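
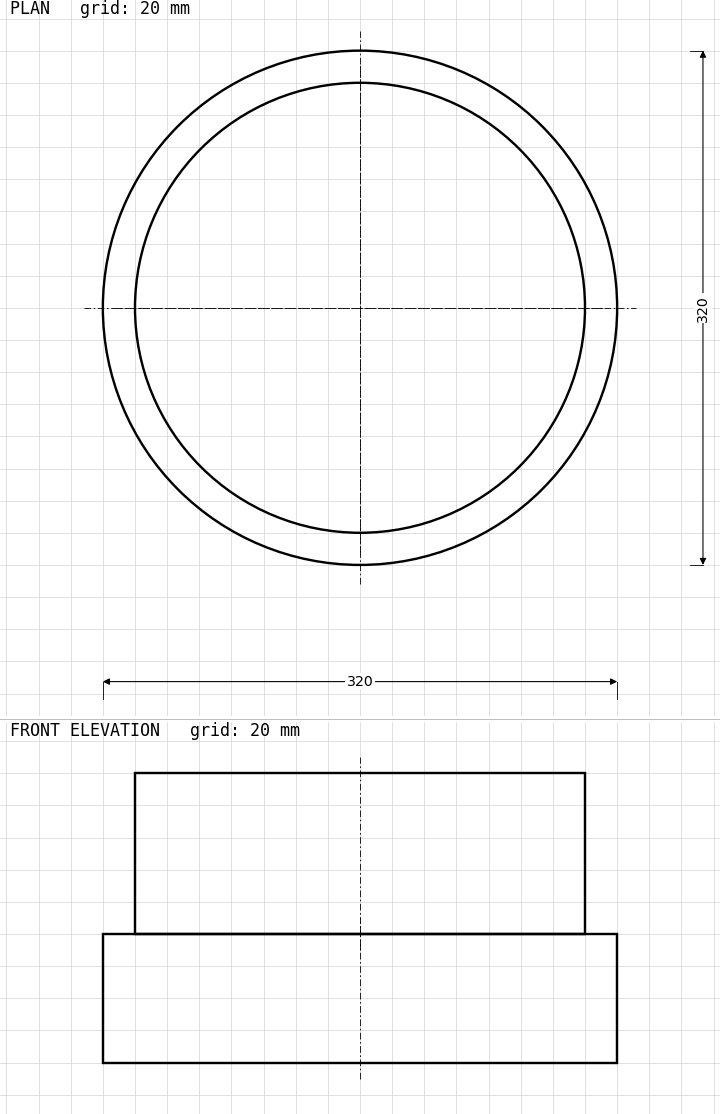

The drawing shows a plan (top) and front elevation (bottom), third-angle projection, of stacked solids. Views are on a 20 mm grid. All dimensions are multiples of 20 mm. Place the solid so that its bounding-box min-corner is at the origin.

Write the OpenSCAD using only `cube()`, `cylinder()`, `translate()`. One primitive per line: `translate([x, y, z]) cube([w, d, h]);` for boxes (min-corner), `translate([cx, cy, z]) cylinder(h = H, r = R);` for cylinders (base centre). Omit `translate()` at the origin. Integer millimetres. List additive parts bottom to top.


translate([160, 160, 0]) cylinder(h = 80, r = 160);
translate([160, 160, 80]) cylinder(h = 100, r = 140);


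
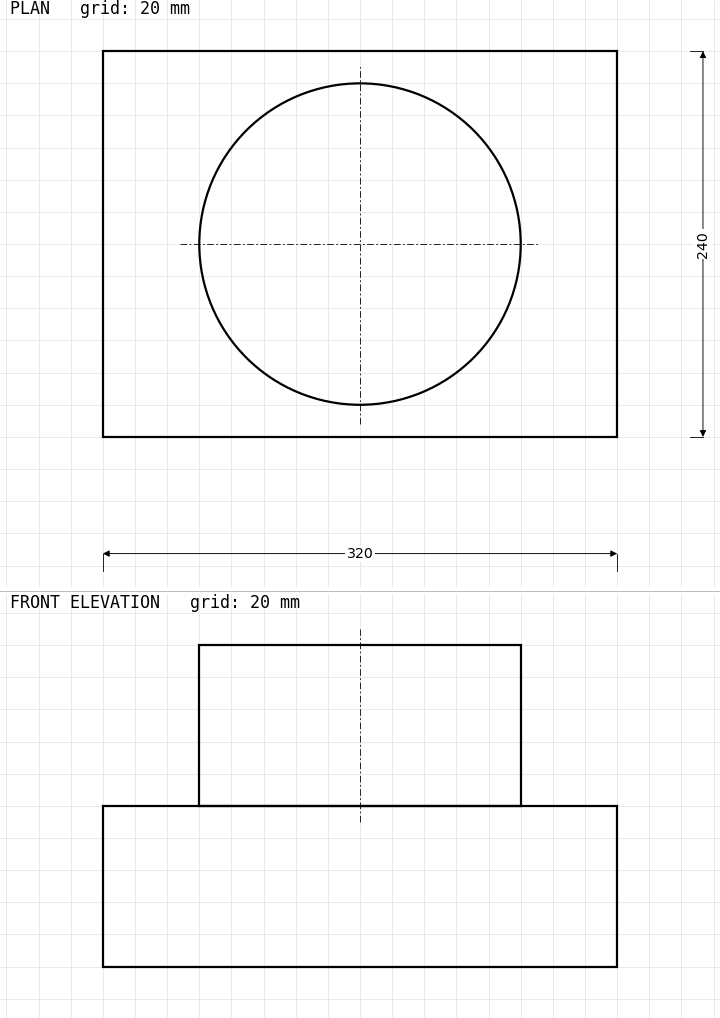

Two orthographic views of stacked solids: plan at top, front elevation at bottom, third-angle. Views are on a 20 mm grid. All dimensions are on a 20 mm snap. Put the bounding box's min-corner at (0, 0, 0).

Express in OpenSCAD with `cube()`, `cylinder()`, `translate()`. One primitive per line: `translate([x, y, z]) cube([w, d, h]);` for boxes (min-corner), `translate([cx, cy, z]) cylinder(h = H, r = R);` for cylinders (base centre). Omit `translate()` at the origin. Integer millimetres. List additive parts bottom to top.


cube([320, 240, 100]);
translate([160, 120, 100]) cylinder(h = 100, r = 100);


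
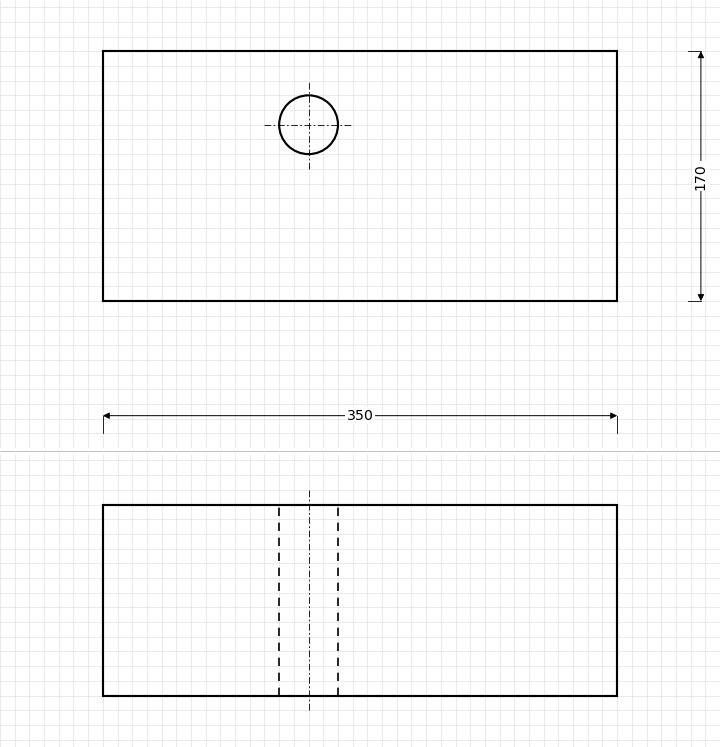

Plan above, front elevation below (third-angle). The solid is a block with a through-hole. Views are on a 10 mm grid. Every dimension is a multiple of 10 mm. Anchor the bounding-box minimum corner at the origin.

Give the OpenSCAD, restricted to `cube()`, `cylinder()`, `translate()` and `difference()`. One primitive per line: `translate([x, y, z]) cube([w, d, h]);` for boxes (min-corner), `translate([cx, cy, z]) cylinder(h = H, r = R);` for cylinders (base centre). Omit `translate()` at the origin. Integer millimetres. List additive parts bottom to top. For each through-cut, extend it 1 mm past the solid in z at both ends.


difference() {
  cube([350, 170, 130]);
  translate([140, 120, -1]) cylinder(h = 132, r = 20);
}


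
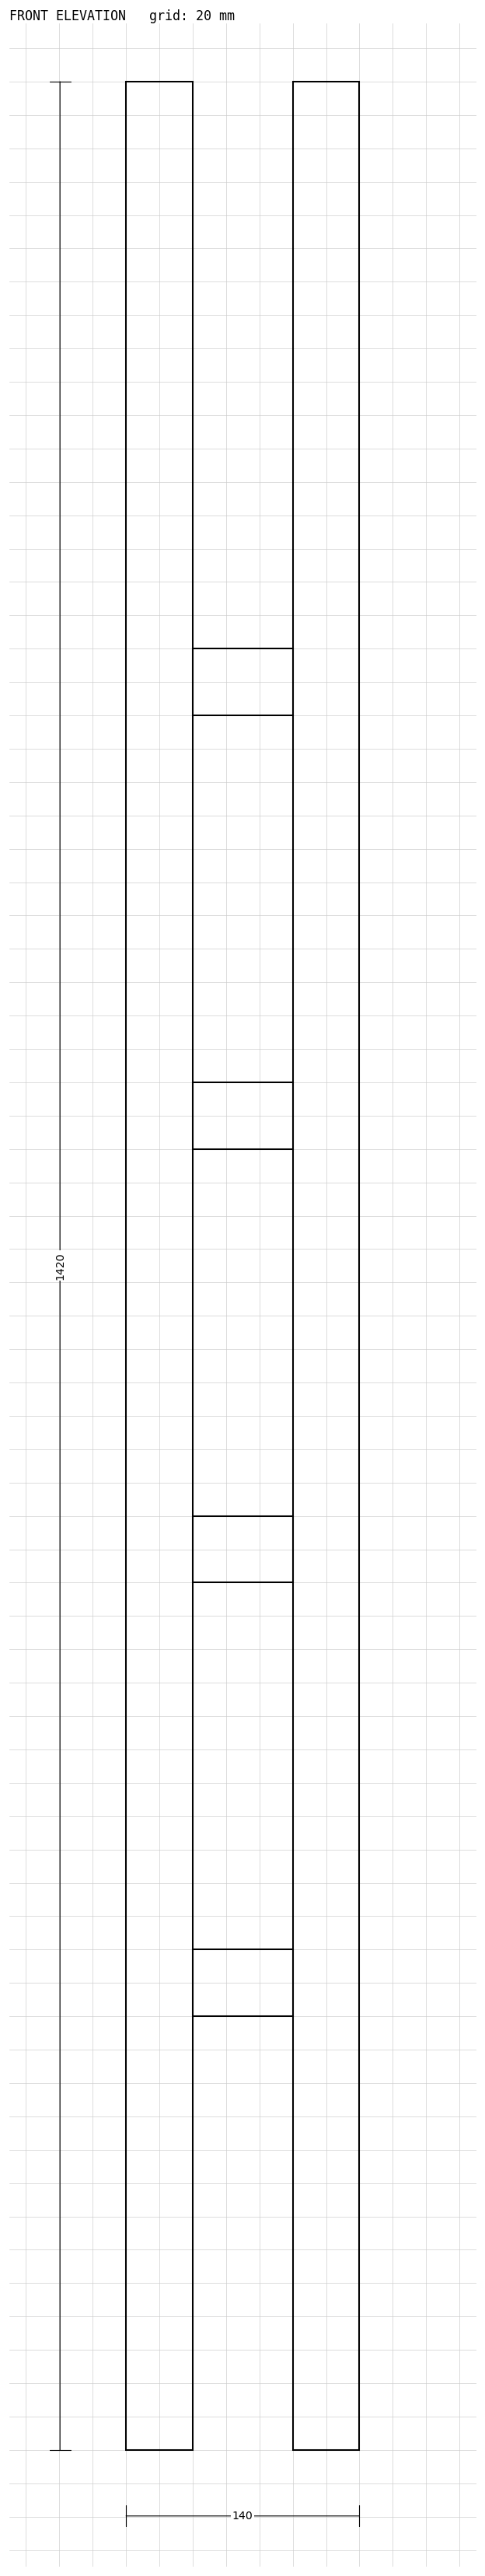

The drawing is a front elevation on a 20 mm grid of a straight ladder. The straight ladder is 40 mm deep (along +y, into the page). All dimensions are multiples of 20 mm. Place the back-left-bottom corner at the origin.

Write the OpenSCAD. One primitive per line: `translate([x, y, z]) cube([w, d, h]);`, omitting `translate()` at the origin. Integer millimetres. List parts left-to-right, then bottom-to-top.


cube([40, 40, 1420]);
translate([40, 0, 260]) cube([60, 40, 40]);
translate([40, 0, 520]) cube([60, 40, 40]);
translate([40, 0, 780]) cube([60, 40, 40]);
translate([40, 0, 1040]) cube([60, 40, 40]);
translate([100, 0, 0]) cube([40, 40, 1420]);


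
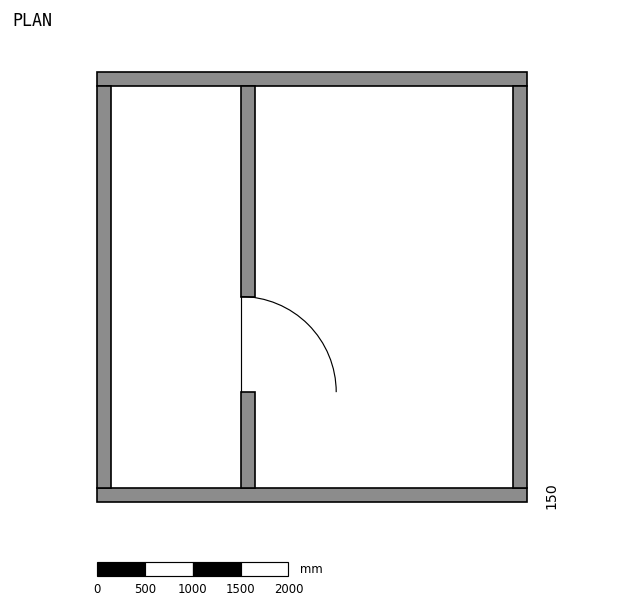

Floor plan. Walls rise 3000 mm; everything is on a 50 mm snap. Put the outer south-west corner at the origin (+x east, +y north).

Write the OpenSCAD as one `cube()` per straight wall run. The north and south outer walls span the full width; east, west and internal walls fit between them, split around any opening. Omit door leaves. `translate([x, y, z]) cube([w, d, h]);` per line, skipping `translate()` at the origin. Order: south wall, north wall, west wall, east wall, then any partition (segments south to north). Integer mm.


cube([4500, 150, 3000]);
translate([0, 4350, 0]) cube([4500, 150, 3000]);
translate([0, 150, 0]) cube([150, 4200, 3000]);
translate([4350, 150, 0]) cube([150, 4200, 3000]);
translate([1500, 150, 0]) cube([150, 1000, 3000]);
translate([1500, 2150, 0]) cube([150, 2200, 3000]);


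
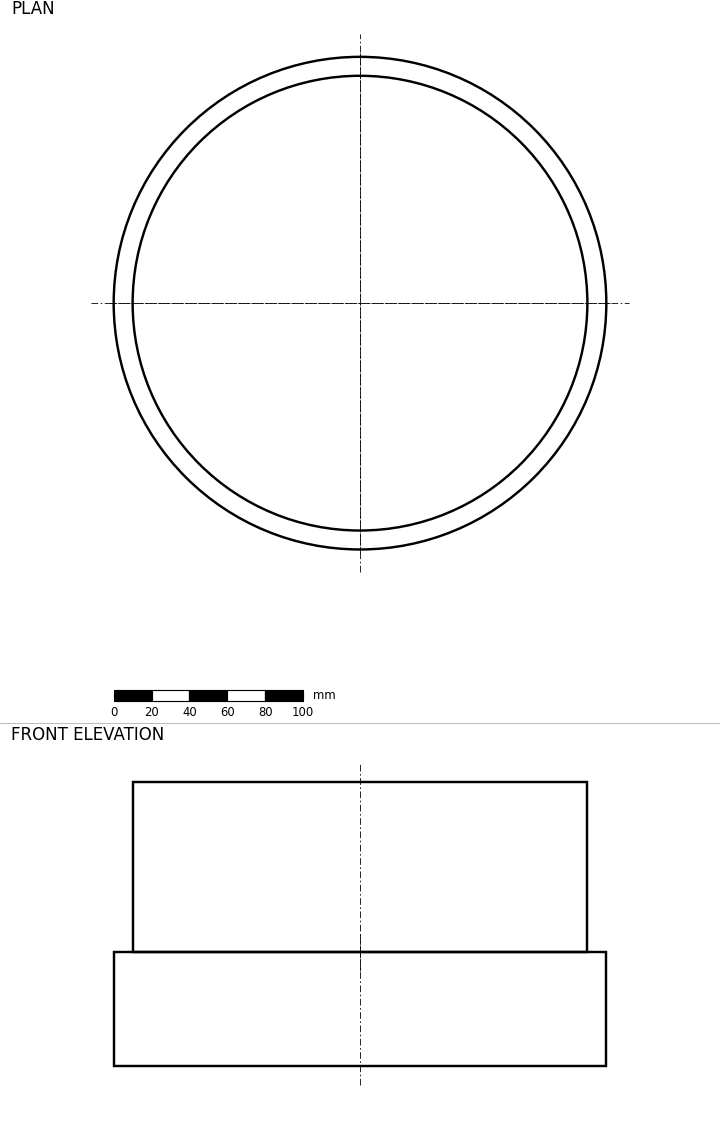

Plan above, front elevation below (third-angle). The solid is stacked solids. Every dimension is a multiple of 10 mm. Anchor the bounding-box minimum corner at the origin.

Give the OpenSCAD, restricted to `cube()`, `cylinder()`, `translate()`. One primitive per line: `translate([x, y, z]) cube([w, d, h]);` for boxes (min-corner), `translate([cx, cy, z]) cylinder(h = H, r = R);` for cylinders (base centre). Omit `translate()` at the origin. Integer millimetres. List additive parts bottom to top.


translate([130, 130, 0]) cylinder(h = 60, r = 130);
translate([130, 130, 60]) cylinder(h = 90, r = 120);


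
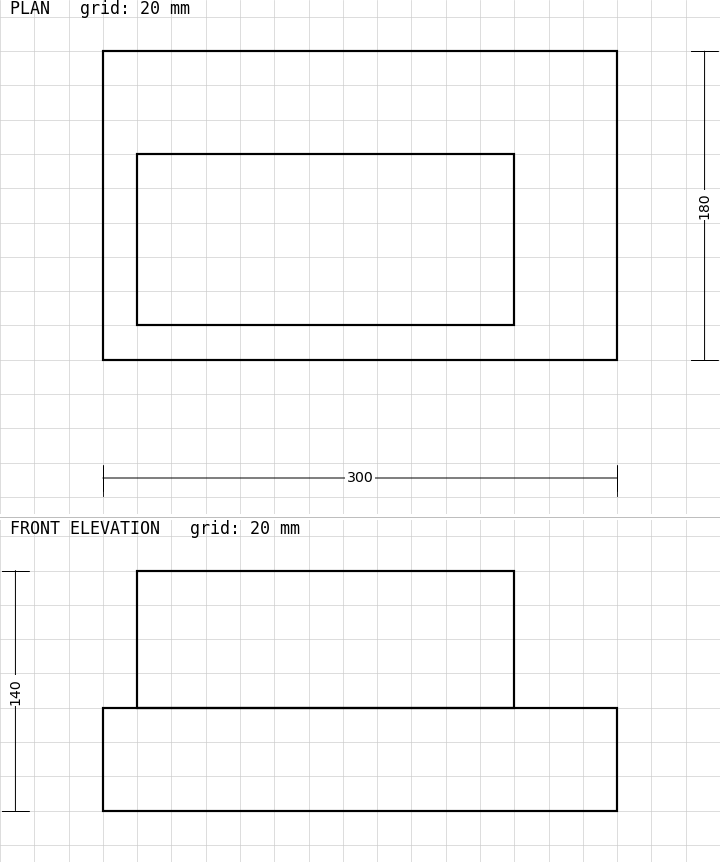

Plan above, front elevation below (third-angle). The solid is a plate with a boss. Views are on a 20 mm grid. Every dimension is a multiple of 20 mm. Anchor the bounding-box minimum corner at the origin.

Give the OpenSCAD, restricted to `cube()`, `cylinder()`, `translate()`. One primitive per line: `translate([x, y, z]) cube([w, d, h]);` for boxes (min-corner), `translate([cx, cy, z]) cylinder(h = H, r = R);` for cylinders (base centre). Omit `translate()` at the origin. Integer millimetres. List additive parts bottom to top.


cube([300, 180, 60]);
translate([20, 20, 60]) cube([220, 100, 80]);


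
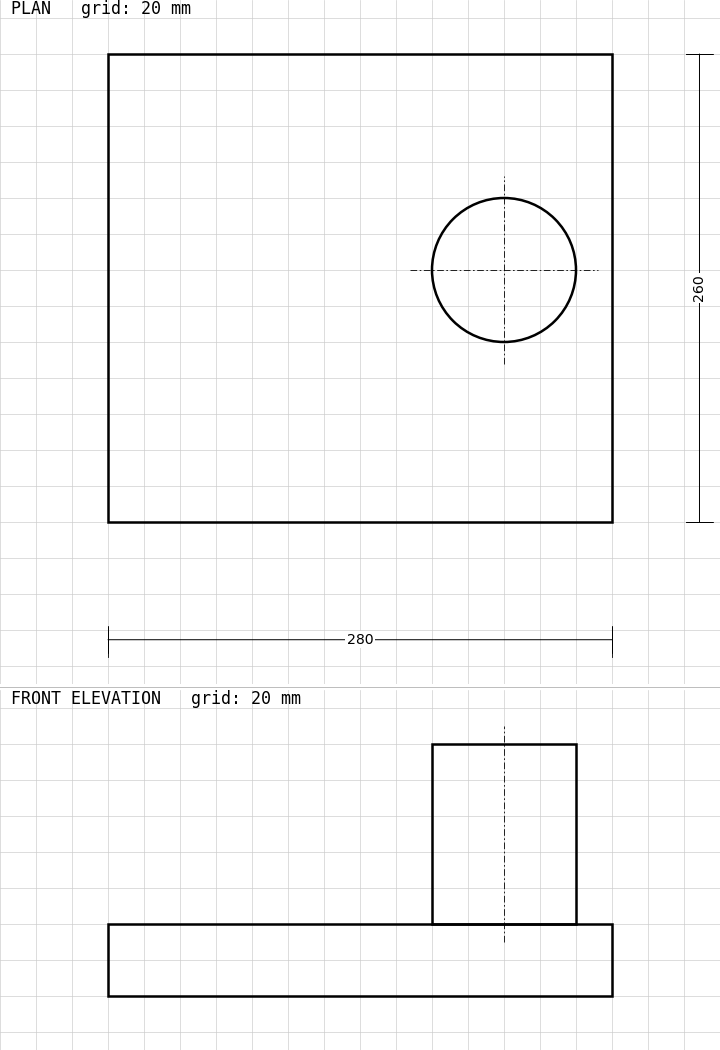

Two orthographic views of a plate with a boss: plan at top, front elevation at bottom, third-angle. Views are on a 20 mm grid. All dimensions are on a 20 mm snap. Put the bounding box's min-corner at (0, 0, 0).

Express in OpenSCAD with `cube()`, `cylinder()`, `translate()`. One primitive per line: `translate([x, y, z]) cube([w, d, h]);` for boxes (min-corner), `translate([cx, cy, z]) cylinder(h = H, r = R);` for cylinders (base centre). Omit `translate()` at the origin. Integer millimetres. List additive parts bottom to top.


cube([280, 260, 40]);
translate([220, 140, 40]) cylinder(h = 100, r = 40);


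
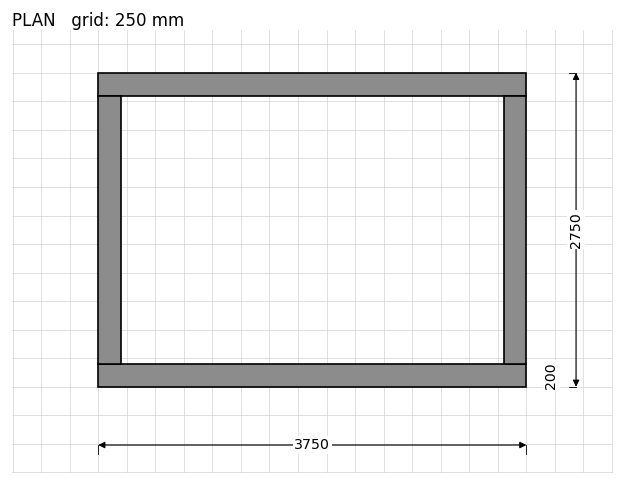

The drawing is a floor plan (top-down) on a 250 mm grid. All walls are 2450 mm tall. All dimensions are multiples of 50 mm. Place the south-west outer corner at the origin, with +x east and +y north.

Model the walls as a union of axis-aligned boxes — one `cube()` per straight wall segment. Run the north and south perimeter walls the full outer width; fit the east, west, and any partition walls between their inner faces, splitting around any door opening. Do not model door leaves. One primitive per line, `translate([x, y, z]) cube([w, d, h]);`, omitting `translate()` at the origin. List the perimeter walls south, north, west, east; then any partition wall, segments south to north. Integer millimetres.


cube([3750, 200, 2450]);
translate([0, 2550, 0]) cube([3750, 200, 2450]);
translate([0, 200, 0]) cube([200, 2350, 2450]);
translate([3550, 200, 0]) cube([200, 2350, 2450]);


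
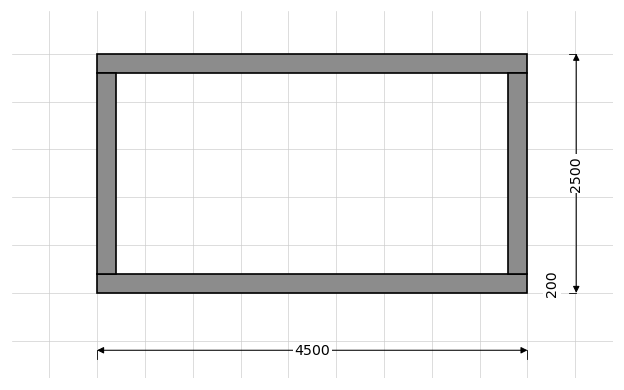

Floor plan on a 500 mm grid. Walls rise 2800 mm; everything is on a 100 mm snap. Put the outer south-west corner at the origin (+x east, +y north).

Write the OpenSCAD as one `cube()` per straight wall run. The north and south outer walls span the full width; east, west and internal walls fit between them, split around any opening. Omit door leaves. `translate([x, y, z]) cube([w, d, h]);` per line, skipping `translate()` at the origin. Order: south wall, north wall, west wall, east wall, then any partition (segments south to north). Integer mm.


cube([4500, 200, 2800]);
translate([0, 2300, 0]) cube([4500, 200, 2800]);
translate([0, 200, 0]) cube([200, 2100, 2800]);
translate([4300, 200, 0]) cube([200, 2100, 2800]);


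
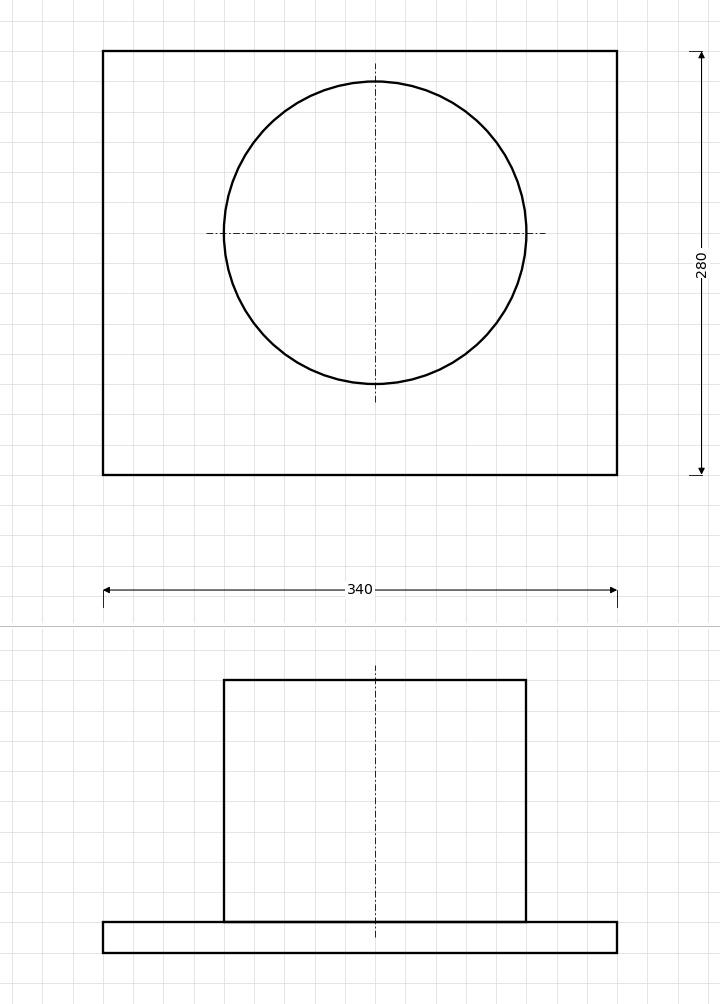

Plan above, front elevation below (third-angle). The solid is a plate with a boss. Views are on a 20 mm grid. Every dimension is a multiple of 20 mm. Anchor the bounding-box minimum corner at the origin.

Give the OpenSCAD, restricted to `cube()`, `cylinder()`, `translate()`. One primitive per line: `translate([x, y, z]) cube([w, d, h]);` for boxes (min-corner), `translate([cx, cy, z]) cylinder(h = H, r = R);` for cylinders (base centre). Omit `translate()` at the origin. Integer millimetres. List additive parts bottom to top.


cube([340, 280, 20]);
translate([180, 160, 20]) cylinder(h = 160, r = 100);


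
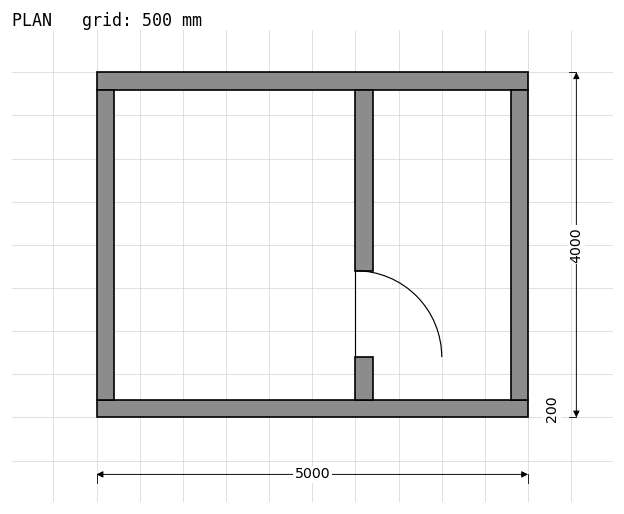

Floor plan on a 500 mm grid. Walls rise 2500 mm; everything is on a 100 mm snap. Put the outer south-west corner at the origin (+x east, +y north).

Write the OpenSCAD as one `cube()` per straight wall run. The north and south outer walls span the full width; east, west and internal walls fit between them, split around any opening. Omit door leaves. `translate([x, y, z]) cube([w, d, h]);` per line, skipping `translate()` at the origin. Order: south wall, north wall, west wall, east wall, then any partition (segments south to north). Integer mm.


cube([5000, 200, 2500]);
translate([0, 3800, 0]) cube([5000, 200, 2500]);
translate([0, 200, 0]) cube([200, 3600, 2500]);
translate([4800, 200, 0]) cube([200, 3600, 2500]);
translate([3000, 200, 0]) cube([200, 500, 2500]);
translate([3000, 1700, 0]) cube([200, 2100, 2500]);


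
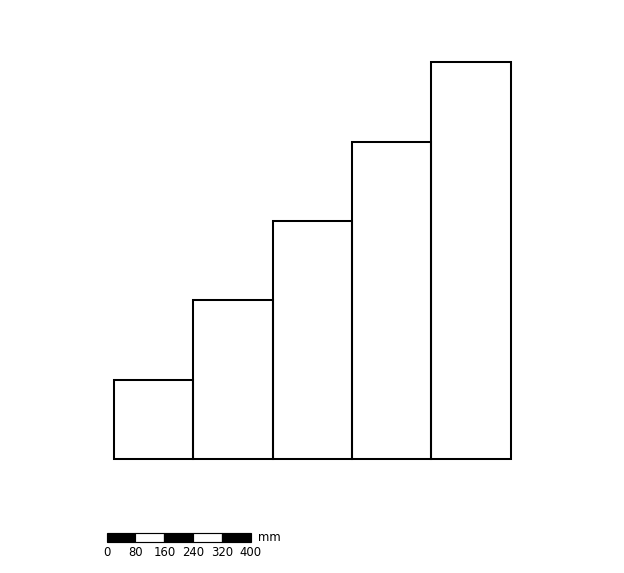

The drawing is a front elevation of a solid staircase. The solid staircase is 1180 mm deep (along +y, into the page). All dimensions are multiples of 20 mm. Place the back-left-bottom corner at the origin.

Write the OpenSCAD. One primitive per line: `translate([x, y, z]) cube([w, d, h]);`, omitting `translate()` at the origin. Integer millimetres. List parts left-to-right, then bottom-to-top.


cube([220, 1180, 220]);
translate([220, 0, 0]) cube([220, 1180, 440]);
translate([440, 0, 0]) cube([220, 1180, 660]);
translate([660, 0, 0]) cube([220, 1180, 880]);
translate([880, 0, 0]) cube([220, 1180, 1100]);


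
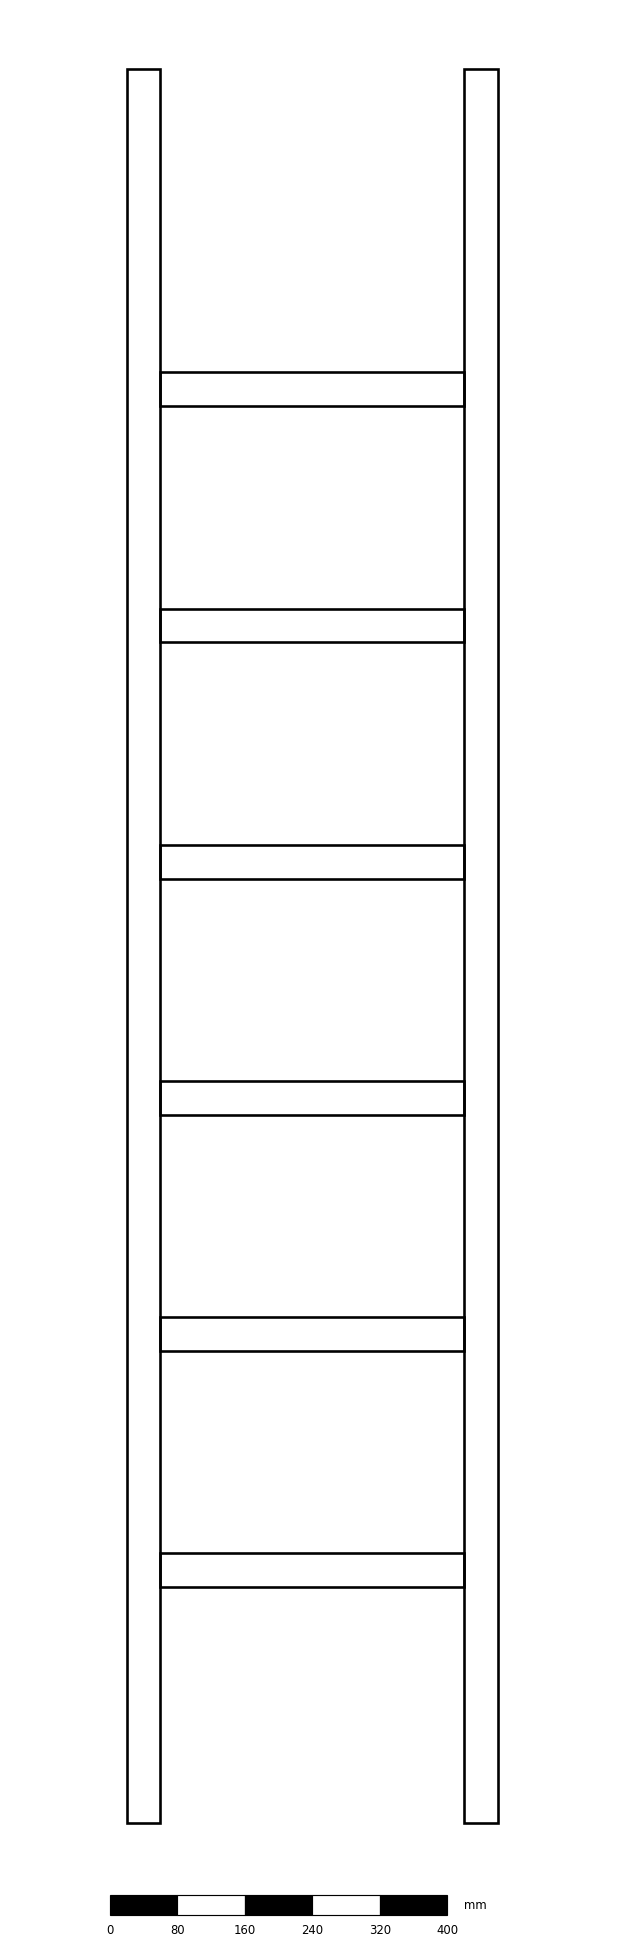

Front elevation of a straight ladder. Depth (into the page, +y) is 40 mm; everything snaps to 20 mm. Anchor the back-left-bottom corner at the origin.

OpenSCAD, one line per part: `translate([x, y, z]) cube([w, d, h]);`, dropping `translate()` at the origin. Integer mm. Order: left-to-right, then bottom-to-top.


cube([40, 40, 2080]);
translate([40, 0, 280]) cube([360, 40, 40]);
translate([40, 0, 560]) cube([360, 40, 40]);
translate([40, 0, 840]) cube([360, 40, 40]);
translate([40, 0, 1120]) cube([360, 40, 40]);
translate([40, 0, 1400]) cube([360, 40, 40]);
translate([40, 0, 1680]) cube([360, 40, 40]);
translate([400, 0, 0]) cube([40, 40, 2080]);


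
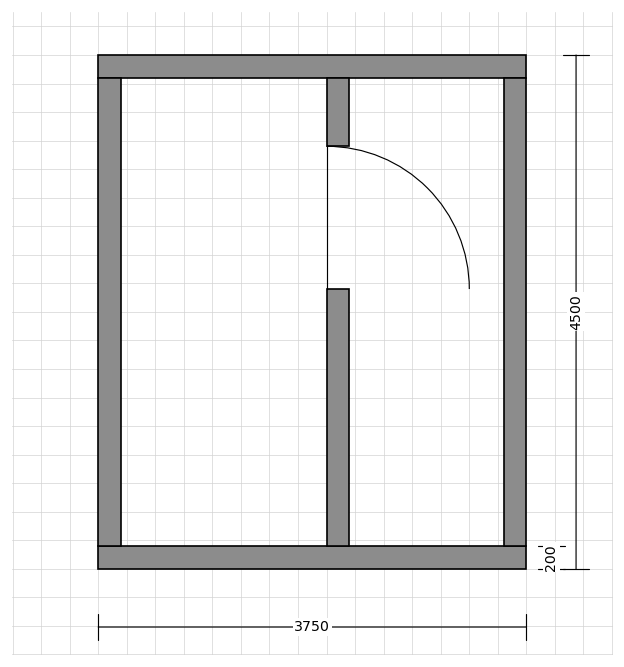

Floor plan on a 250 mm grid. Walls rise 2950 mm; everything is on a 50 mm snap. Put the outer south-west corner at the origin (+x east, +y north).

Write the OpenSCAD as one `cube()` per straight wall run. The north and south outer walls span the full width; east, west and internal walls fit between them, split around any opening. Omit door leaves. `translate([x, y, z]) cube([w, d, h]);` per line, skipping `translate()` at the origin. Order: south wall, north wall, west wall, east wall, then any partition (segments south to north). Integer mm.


cube([3750, 200, 2950]);
translate([0, 4300, 0]) cube([3750, 200, 2950]);
translate([0, 200, 0]) cube([200, 4100, 2950]);
translate([3550, 200, 0]) cube([200, 4100, 2950]);
translate([2000, 200, 0]) cube([200, 2250, 2950]);
translate([2000, 3700, 0]) cube([200, 600, 2950]);


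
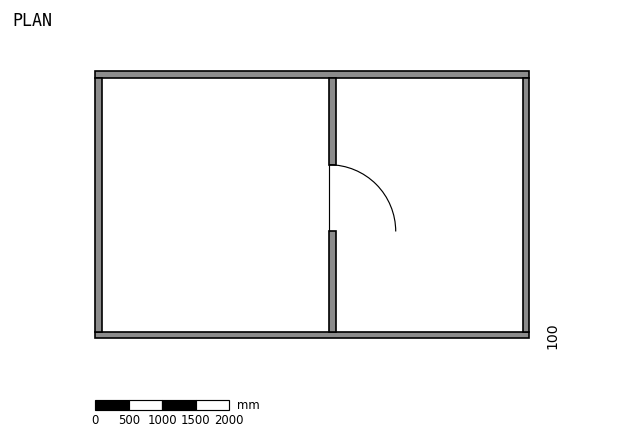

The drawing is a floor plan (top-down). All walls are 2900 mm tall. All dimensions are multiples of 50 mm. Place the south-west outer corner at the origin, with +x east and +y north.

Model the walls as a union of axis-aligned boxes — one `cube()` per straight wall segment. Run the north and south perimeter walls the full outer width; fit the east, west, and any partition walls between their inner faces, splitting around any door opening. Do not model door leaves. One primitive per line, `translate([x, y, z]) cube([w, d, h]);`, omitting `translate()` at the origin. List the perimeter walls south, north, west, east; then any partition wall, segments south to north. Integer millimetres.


cube([6500, 100, 2900]);
translate([0, 3900, 0]) cube([6500, 100, 2900]);
translate([0, 100, 0]) cube([100, 3800, 2900]);
translate([6400, 100, 0]) cube([100, 3800, 2900]);
translate([3500, 100, 0]) cube([100, 1500, 2900]);
translate([3500, 2600, 0]) cube([100, 1300, 2900]);


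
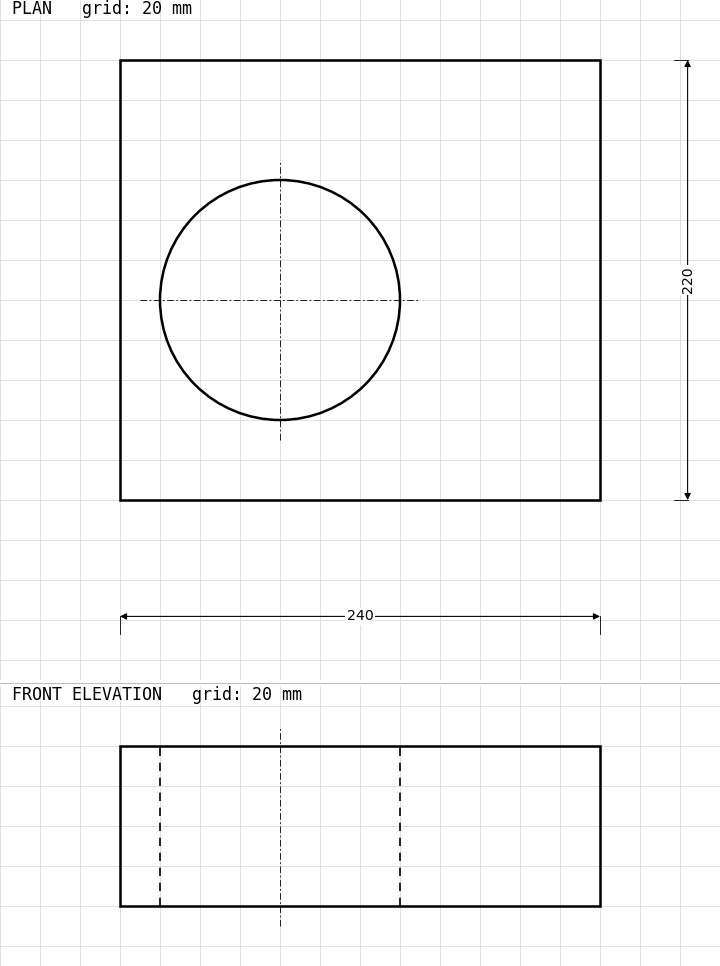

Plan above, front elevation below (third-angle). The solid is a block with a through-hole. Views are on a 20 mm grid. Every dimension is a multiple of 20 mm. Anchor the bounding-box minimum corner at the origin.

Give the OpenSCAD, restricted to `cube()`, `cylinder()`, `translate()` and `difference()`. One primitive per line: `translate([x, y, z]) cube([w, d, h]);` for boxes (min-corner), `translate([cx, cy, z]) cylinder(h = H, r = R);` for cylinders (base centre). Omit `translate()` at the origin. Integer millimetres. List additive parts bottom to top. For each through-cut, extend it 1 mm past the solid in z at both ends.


difference() {
  cube([240, 220, 80]);
  translate([80, 100, -1]) cylinder(h = 82, r = 60);
}


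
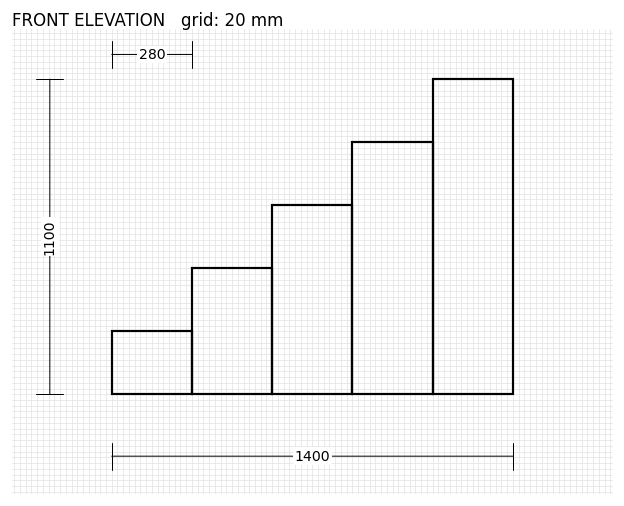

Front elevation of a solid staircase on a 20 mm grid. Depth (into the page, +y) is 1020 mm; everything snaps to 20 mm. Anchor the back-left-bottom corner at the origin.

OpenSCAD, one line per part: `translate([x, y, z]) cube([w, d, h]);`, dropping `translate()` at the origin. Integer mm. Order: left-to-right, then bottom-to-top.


cube([280, 1020, 220]);
translate([280, 0, 0]) cube([280, 1020, 440]);
translate([560, 0, 0]) cube([280, 1020, 660]);
translate([840, 0, 0]) cube([280, 1020, 880]);
translate([1120, 0, 0]) cube([280, 1020, 1100]);


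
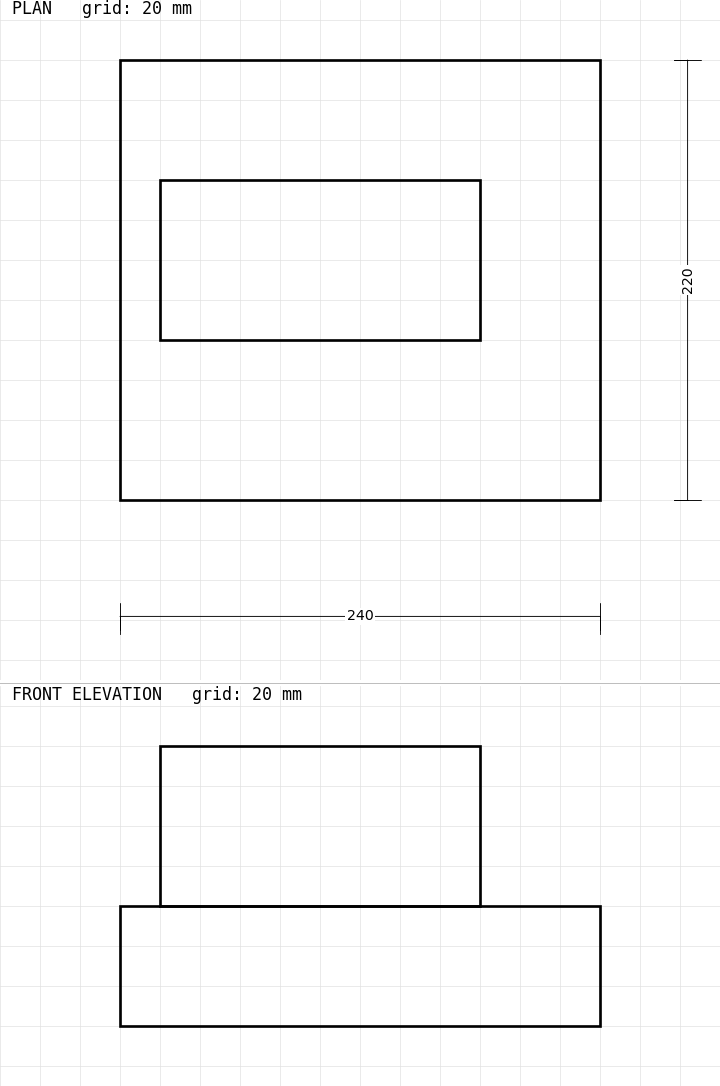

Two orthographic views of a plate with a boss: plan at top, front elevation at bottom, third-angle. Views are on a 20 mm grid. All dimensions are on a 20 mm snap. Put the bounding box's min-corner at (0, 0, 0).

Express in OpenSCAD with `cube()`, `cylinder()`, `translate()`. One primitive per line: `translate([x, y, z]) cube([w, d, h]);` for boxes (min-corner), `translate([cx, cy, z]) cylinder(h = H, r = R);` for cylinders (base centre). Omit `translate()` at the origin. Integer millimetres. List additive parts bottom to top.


cube([240, 220, 60]);
translate([20, 80, 60]) cube([160, 80, 80]);


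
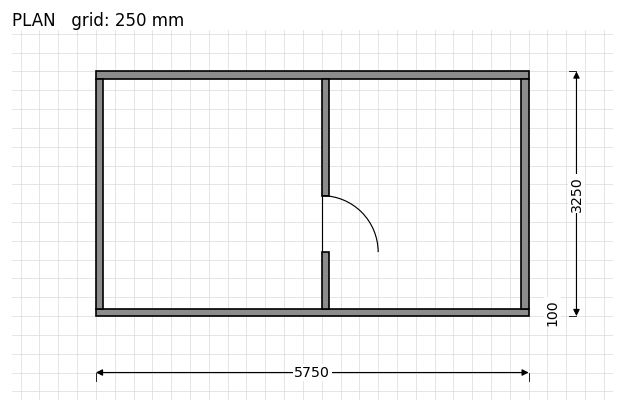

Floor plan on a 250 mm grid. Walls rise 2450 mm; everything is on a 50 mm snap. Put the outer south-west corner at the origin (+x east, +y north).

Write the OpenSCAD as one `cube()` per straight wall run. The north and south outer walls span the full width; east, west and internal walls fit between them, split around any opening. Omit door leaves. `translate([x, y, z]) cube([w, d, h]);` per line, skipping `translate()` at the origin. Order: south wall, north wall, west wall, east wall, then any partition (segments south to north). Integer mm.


cube([5750, 100, 2450]);
translate([0, 3150, 0]) cube([5750, 100, 2450]);
translate([0, 100, 0]) cube([100, 3050, 2450]);
translate([5650, 100, 0]) cube([100, 3050, 2450]);
translate([3000, 100, 0]) cube([100, 750, 2450]);
translate([3000, 1600, 0]) cube([100, 1550, 2450]);


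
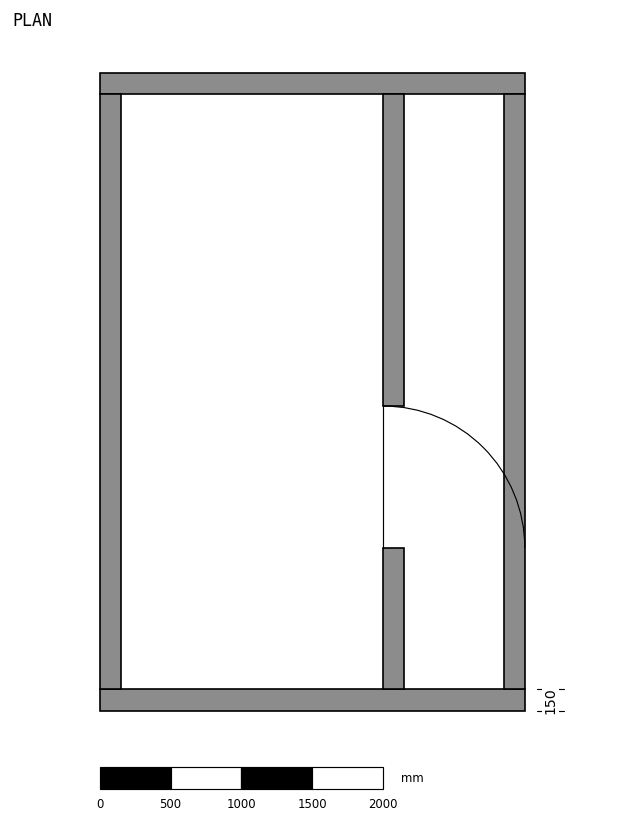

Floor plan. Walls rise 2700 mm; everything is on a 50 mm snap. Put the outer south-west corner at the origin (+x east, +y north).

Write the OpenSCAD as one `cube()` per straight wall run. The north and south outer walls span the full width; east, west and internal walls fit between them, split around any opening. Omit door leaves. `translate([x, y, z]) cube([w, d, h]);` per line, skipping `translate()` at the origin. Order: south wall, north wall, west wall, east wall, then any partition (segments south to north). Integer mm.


cube([3000, 150, 2700]);
translate([0, 4350, 0]) cube([3000, 150, 2700]);
translate([0, 150, 0]) cube([150, 4200, 2700]);
translate([2850, 150, 0]) cube([150, 4200, 2700]);
translate([2000, 150, 0]) cube([150, 1000, 2700]);
translate([2000, 2150, 0]) cube([150, 2200, 2700]);


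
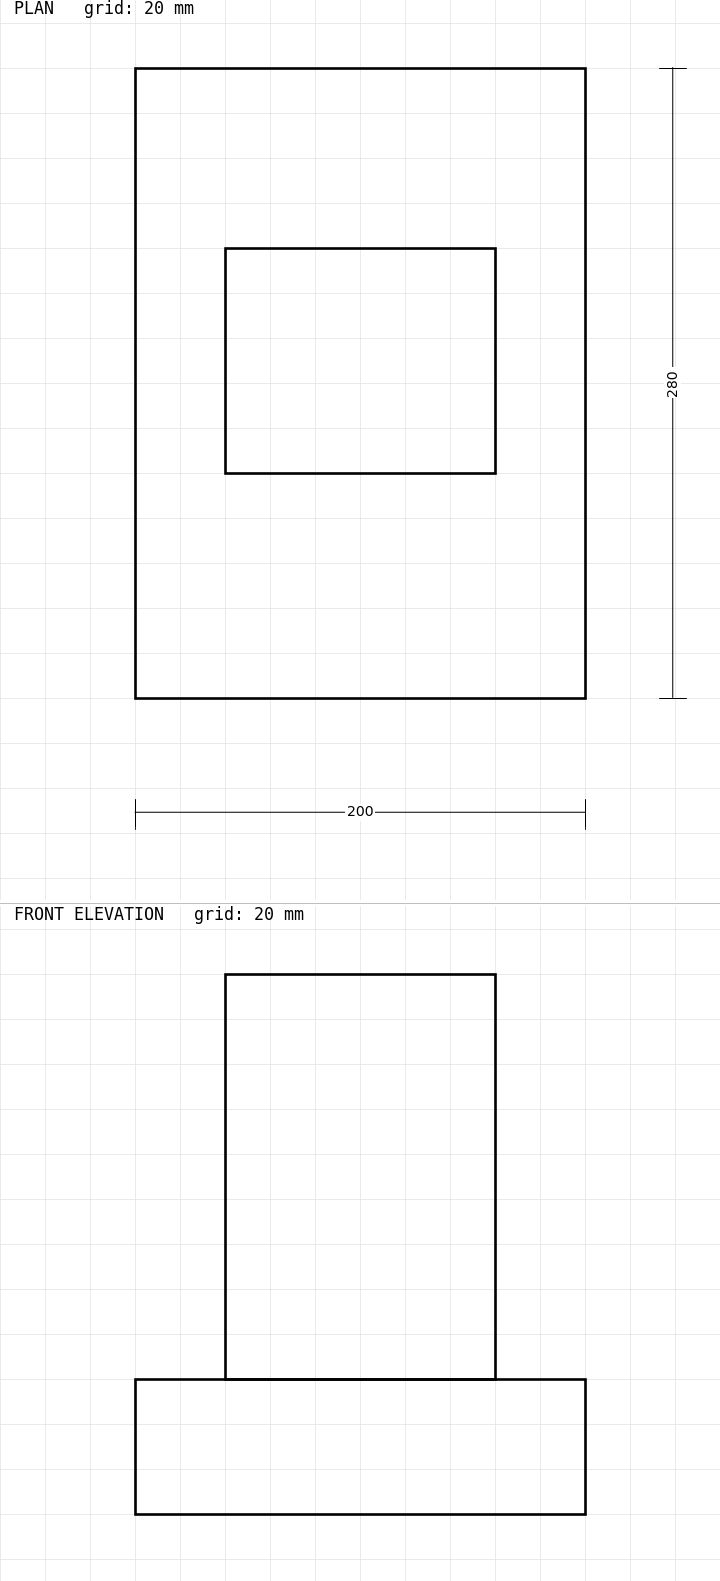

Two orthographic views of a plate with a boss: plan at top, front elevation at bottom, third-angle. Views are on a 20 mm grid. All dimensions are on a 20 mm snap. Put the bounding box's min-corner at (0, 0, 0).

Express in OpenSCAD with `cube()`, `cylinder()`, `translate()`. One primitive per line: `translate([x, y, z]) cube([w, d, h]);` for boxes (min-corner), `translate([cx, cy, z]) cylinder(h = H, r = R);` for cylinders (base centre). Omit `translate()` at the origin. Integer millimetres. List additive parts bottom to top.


cube([200, 280, 60]);
translate([40, 100, 60]) cube([120, 100, 180]);


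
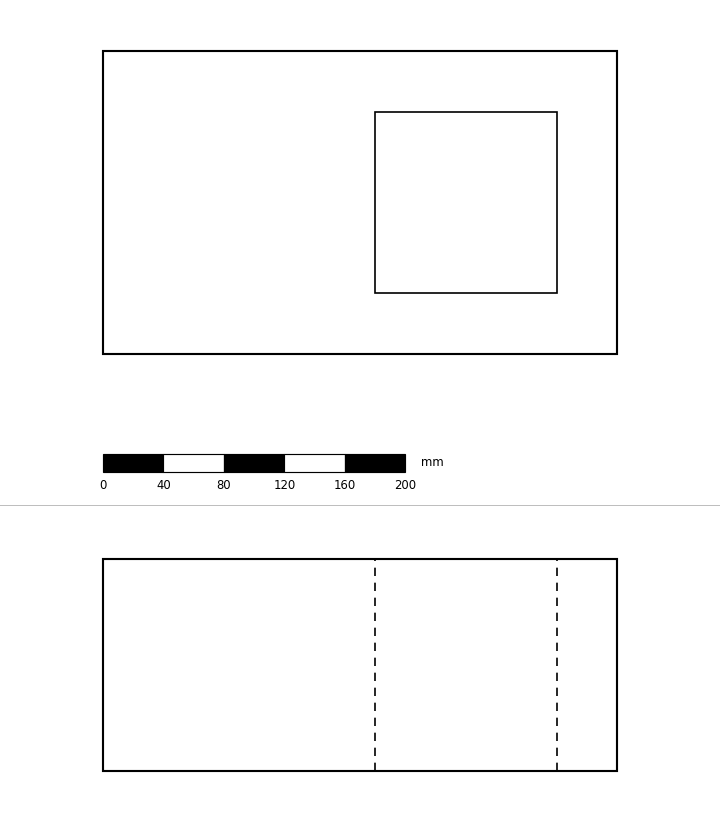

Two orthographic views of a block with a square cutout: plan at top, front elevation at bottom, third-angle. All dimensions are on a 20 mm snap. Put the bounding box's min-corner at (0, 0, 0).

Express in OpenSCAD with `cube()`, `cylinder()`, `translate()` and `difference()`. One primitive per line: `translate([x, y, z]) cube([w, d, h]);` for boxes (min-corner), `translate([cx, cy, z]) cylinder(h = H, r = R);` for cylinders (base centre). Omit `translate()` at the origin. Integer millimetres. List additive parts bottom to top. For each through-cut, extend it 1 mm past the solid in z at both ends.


difference() {
  cube([340, 200, 140]);
  translate([180, 40, -1]) cube([120, 120, 142]);
}


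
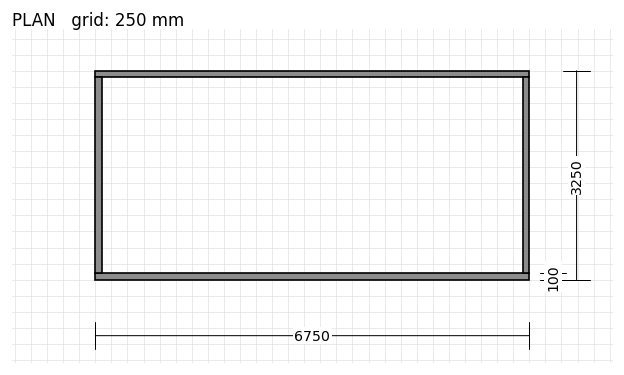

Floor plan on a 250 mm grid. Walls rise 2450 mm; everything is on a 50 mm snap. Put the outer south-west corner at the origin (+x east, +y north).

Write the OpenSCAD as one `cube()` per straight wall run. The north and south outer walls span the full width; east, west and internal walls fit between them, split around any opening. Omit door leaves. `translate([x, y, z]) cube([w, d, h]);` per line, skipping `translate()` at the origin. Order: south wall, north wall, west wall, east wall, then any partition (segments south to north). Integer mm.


cube([6750, 100, 2450]);
translate([0, 3150, 0]) cube([6750, 100, 2450]);
translate([0, 100, 0]) cube([100, 3050, 2450]);
translate([6650, 100, 0]) cube([100, 3050, 2450]);


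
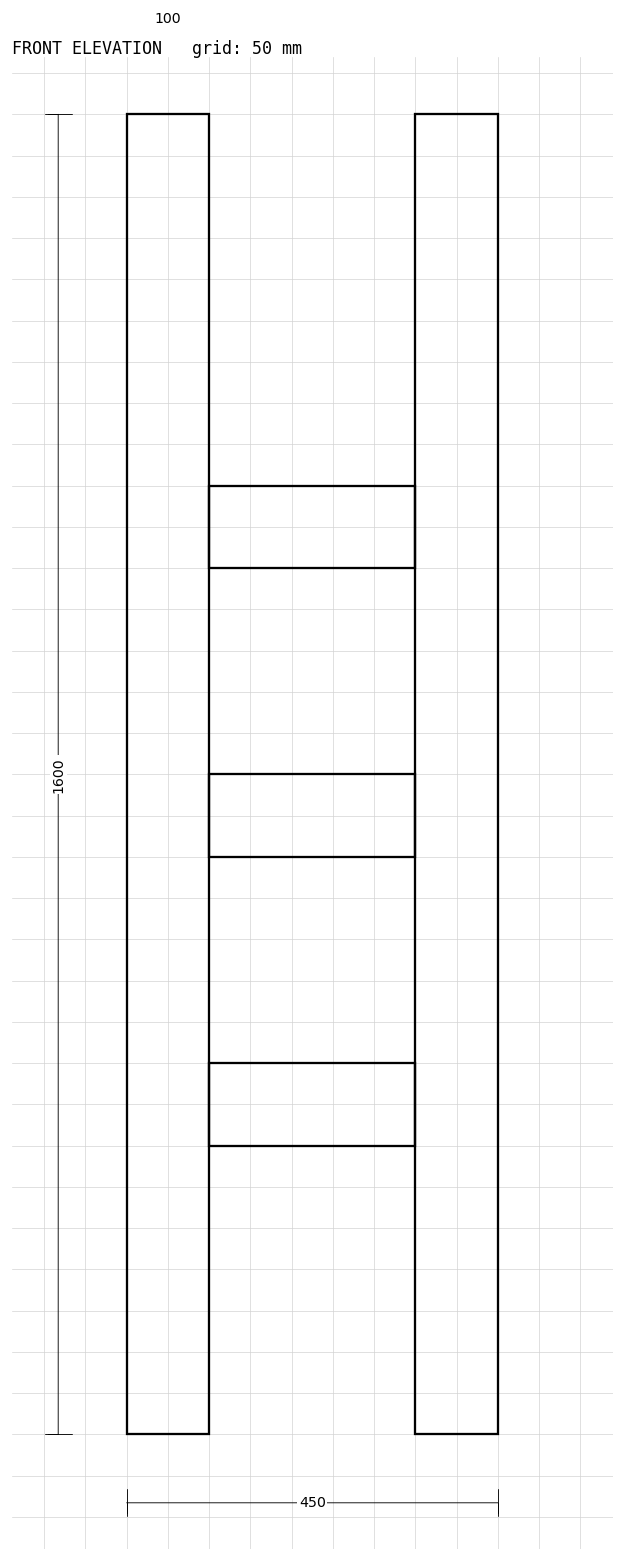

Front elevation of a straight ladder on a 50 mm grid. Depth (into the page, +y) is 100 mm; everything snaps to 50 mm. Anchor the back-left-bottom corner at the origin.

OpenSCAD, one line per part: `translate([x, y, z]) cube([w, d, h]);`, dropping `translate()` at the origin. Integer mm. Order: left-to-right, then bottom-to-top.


cube([100, 100, 1600]);
translate([100, 0, 350]) cube([250, 100, 100]);
translate([100, 0, 700]) cube([250, 100, 100]);
translate([100, 0, 1050]) cube([250, 100, 100]);
translate([350, 0, 0]) cube([100, 100, 1600]);


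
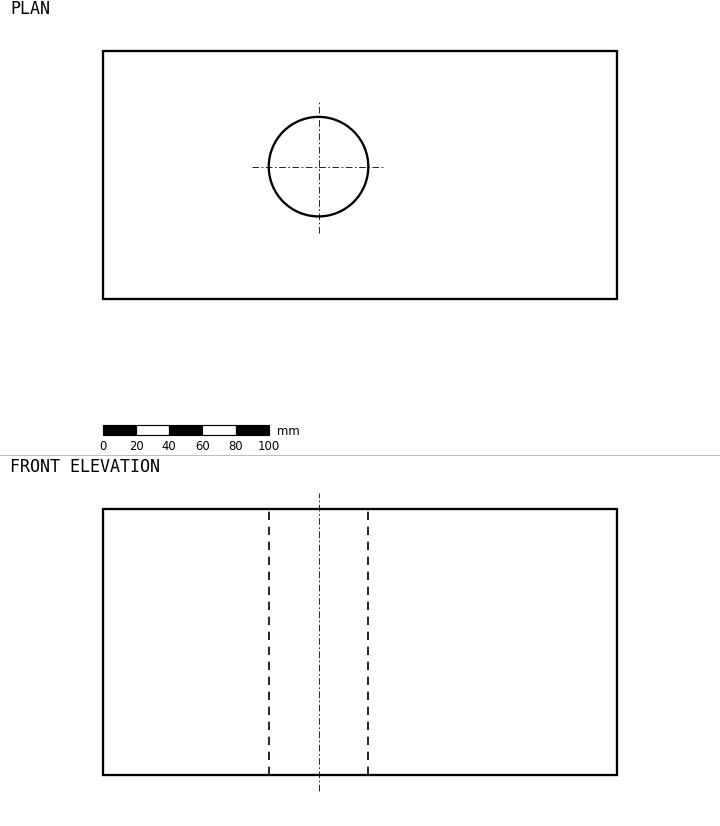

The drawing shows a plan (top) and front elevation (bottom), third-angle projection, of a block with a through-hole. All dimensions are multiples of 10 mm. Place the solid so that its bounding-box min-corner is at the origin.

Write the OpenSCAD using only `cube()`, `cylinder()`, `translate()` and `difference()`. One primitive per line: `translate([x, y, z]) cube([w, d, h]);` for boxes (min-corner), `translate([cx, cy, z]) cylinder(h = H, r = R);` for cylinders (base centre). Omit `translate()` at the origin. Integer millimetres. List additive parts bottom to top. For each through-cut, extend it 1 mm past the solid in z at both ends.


difference() {
  cube([310, 150, 160]);
  translate([130, 80, -1]) cylinder(h = 162, r = 30);
}


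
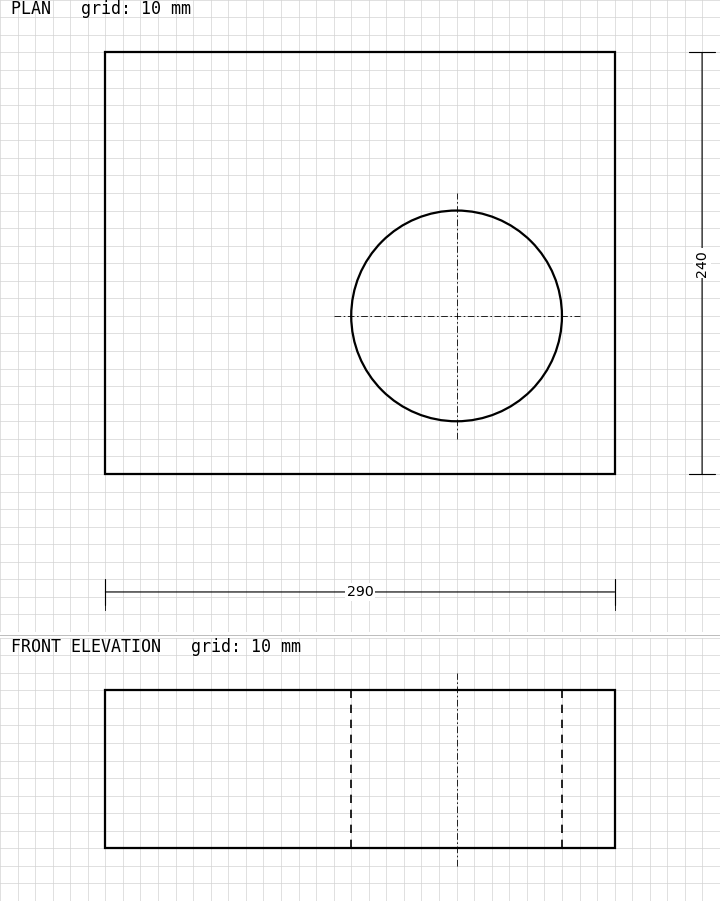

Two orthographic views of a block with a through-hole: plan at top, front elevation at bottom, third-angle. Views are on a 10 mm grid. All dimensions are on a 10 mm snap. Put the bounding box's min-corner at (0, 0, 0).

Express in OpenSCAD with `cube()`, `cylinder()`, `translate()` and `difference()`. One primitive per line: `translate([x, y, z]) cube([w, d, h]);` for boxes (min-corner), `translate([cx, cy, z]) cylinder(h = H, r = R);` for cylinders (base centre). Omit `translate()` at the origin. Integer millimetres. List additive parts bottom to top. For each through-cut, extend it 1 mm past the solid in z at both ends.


difference() {
  cube([290, 240, 90]);
  translate([200, 90, -1]) cylinder(h = 92, r = 60);
}


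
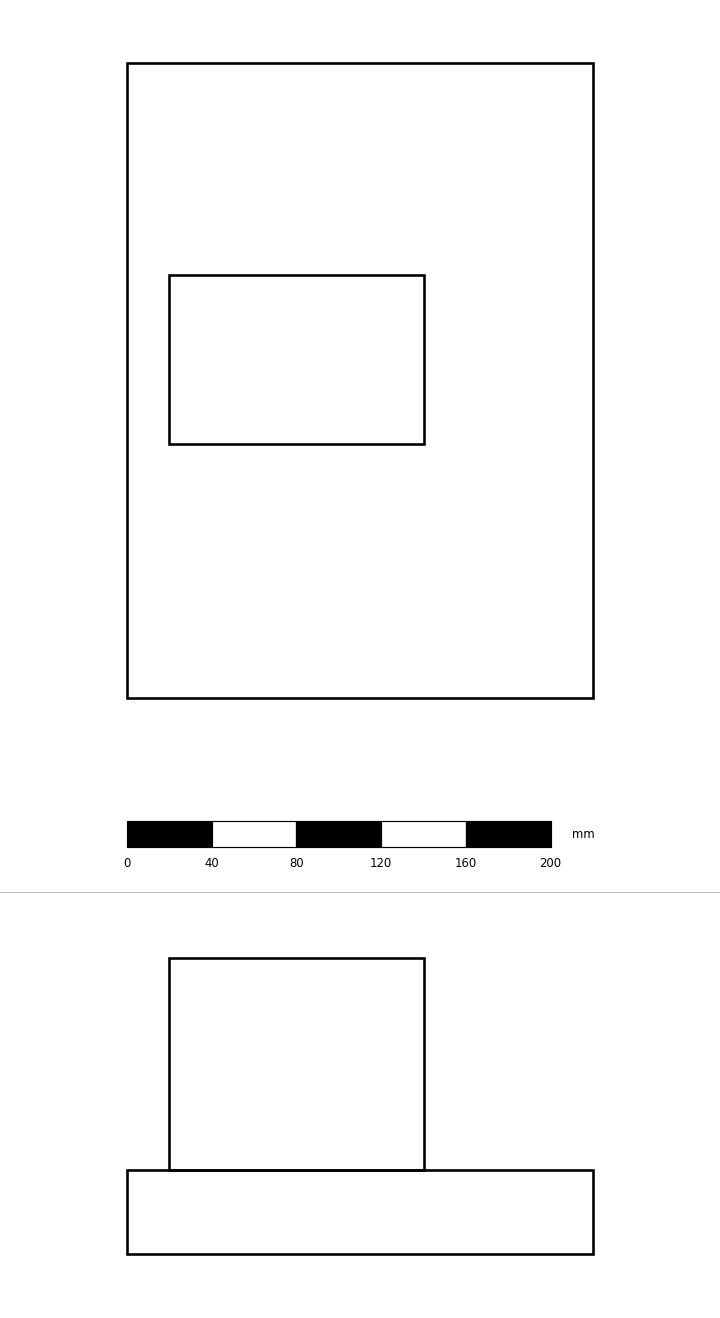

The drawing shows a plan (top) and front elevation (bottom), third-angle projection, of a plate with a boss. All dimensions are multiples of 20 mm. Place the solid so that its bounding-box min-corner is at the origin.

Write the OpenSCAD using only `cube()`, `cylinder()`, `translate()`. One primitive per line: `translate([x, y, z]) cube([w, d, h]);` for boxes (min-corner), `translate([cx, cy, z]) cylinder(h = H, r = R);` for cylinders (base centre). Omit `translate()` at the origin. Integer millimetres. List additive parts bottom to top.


cube([220, 300, 40]);
translate([20, 120, 40]) cube([120, 80, 100]);


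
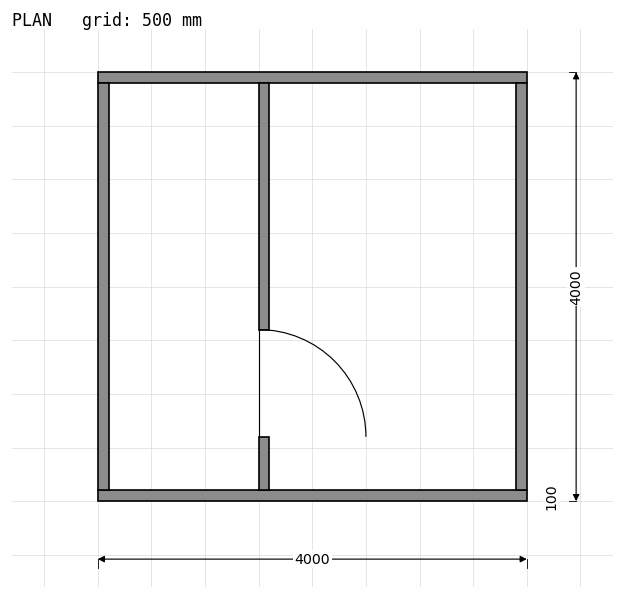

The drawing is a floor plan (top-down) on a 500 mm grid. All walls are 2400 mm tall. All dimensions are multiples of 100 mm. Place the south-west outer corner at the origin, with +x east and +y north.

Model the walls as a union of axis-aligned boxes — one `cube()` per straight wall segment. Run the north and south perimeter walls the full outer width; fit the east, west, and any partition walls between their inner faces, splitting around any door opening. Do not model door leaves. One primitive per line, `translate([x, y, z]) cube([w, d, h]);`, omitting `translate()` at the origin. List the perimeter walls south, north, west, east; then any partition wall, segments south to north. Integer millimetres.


cube([4000, 100, 2400]);
translate([0, 3900, 0]) cube([4000, 100, 2400]);
translate([0, 100, 0]) cube([100, 3800, 2400]);
translate([3900, 100, 0]) cube([100, 3800, 2400]);
translate([1500, 100, 0]) cube([100, 500, 2400]);
translate([1500, 1600, 0]) cube([100, 2300, 2400]);


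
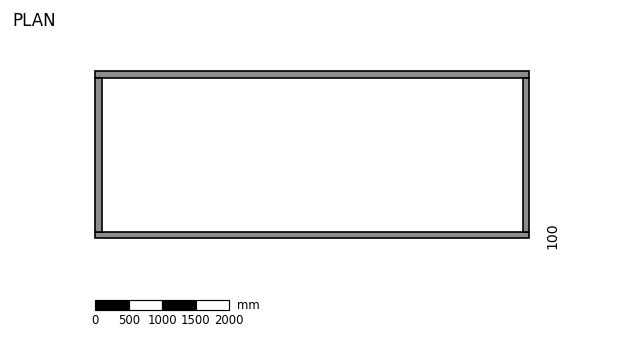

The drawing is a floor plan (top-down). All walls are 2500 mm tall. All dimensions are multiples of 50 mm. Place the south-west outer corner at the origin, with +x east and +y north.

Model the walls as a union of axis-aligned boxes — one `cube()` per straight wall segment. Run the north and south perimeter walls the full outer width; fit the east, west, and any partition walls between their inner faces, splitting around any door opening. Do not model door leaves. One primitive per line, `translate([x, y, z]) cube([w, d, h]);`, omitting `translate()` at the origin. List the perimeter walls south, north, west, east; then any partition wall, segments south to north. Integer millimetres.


cube([6500, 100, 2500]);
translate([0, 2400, 0]) cube([6500, 100, 2500]);
translate([0, 100, 0]) cube([100, 2300, 2500]);
translate([6400, 100, 0]) cube([100, 2300, 2500]);


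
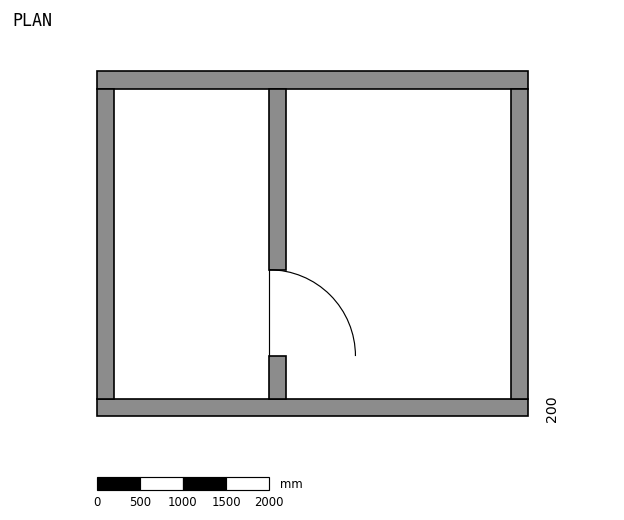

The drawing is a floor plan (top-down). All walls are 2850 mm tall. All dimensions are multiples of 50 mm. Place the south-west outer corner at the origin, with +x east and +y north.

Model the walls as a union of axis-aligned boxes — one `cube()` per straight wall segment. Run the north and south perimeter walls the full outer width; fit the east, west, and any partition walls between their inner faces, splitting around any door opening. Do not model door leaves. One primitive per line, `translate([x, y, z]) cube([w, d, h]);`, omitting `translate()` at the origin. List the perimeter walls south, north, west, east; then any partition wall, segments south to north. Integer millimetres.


cube([5000, 200, 2850]);
translate([0, 3800, 0]) cube([5000, 200, 2850]);
translate([0, 200, 0]) cube([200, 3600, 2850]);
translate([4800, 200, 0]) cube([200, 3600, 2850]);
translate([2000, 200, 0]) cube([200, 500, 2850]);
translate([2000, 1700, 0]) cube([200, 2100, 2850]);


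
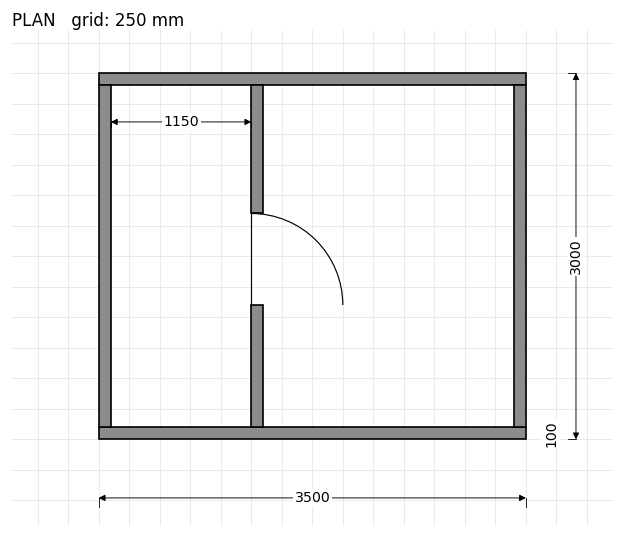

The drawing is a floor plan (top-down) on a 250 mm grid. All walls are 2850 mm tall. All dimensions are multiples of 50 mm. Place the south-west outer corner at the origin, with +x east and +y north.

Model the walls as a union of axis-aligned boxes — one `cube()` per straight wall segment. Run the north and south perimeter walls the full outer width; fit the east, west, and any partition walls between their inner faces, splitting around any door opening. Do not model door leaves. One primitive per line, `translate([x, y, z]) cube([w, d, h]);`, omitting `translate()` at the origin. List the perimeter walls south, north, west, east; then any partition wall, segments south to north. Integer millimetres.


cube([3500, 100, 2850]);
translate([0, 2900, 0]) cube([3500, 100, 2850]);
translate([0, 100, 0]) cube([100, 2800, 2850]);
translate([3400, 100, 0]) cube([100, 2800, 2850]);
translate([1250, 100, 0]) cube([100, 1000, 2850]);
translate([1250, 1850, 0]) cube([100, 1050, 2850]);


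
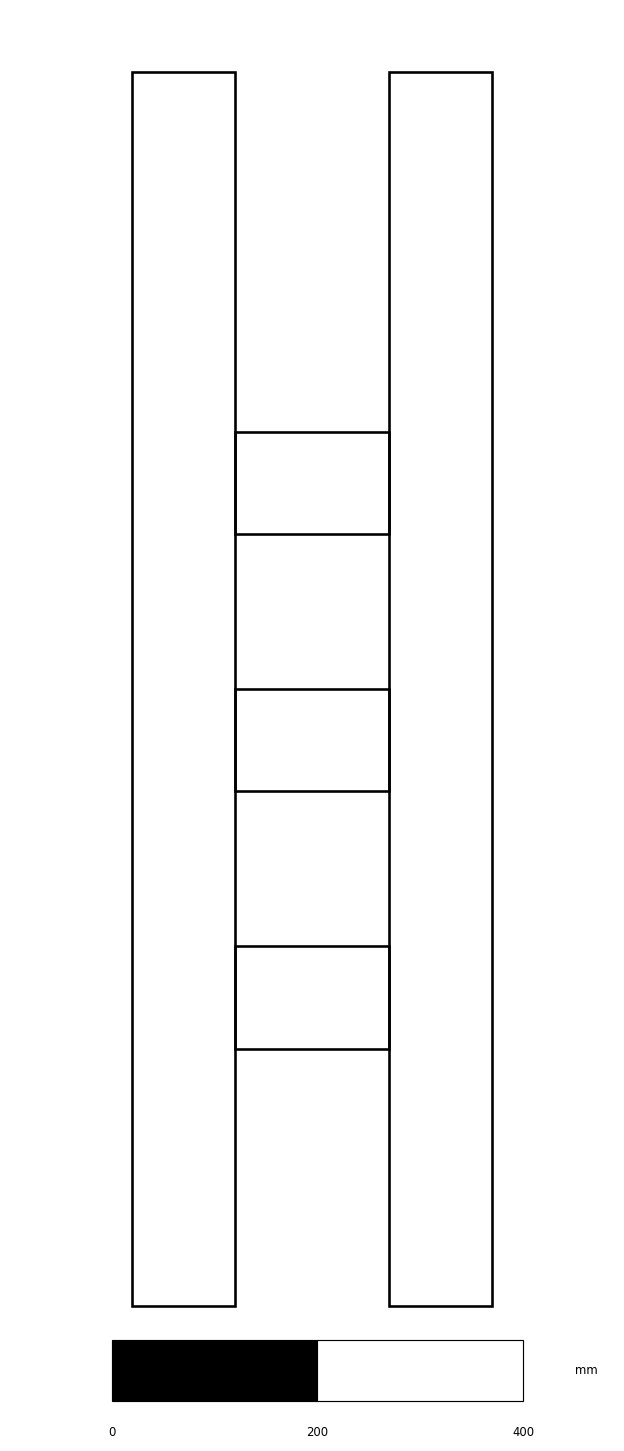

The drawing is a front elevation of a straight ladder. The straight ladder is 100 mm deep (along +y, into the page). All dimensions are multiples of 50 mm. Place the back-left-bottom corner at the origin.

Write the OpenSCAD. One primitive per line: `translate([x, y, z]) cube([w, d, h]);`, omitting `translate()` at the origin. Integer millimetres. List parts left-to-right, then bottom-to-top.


cube([100, 100, 1200]);
translate([100, 0, 250]) cube([150, 100, 100]);
translate([100, 0, 500]) cube([150, 100, 100]);
translate([100, 0, 750]) cube([150, 100, 100]);
translate([250, 0, 0]) cube([100, 100, 1200]);


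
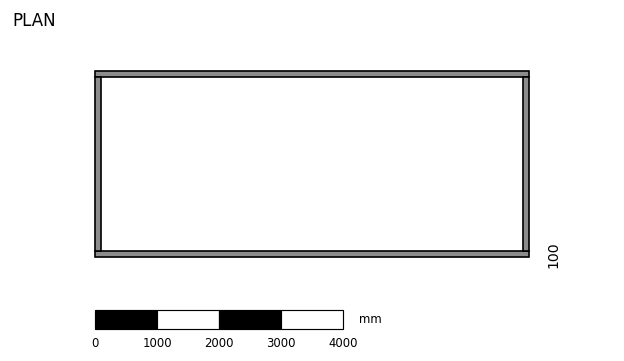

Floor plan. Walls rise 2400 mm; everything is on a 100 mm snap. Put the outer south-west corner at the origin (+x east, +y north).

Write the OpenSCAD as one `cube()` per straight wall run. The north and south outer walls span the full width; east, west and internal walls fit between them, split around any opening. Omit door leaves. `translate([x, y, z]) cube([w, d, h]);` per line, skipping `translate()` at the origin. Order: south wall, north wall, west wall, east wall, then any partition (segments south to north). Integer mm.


cube([7000, 100, 2400]);
translate([0, 2900, 0]) cube([7000, 100, 2400]);
translate([0, 100, 0]) cube([100, 2800, 2400]);
translate([6900, 100, 0]) cube([100, 2800, 2400]);


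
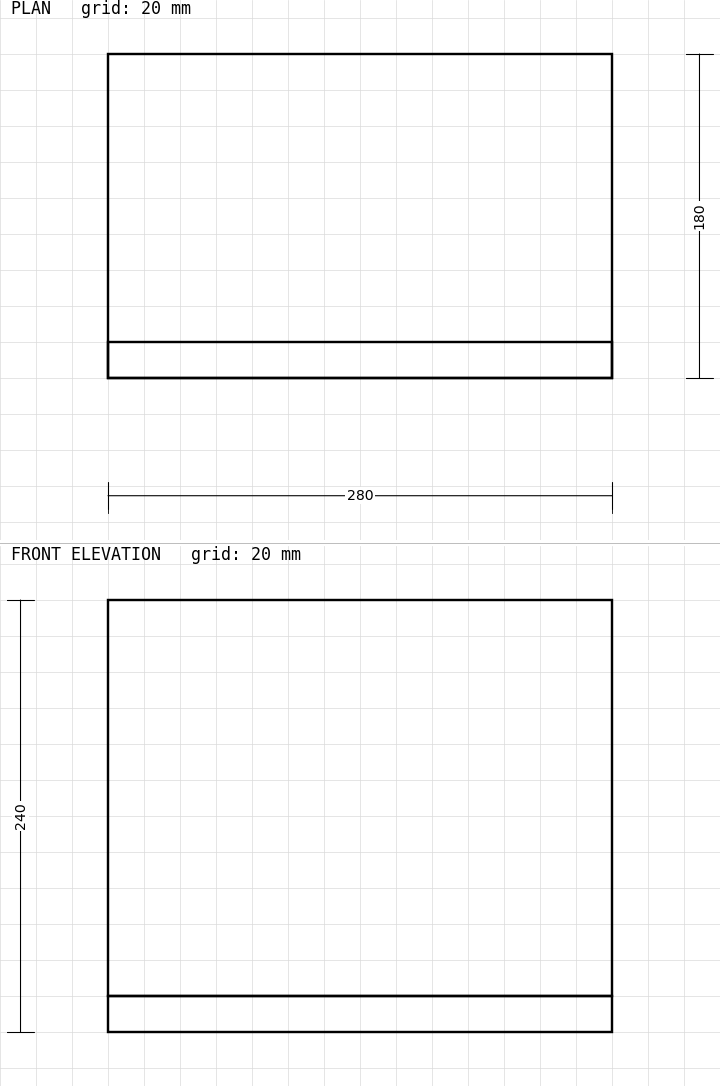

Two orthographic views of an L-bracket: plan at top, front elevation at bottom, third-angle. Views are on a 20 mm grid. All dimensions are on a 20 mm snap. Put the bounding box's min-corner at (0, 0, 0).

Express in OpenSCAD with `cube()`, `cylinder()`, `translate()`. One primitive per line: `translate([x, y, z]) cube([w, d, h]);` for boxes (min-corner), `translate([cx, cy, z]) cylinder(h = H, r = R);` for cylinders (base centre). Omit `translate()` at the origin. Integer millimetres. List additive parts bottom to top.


cube([280, 180, 20]);
translate([0, 0, 20]) cube([280, 20, 220]);


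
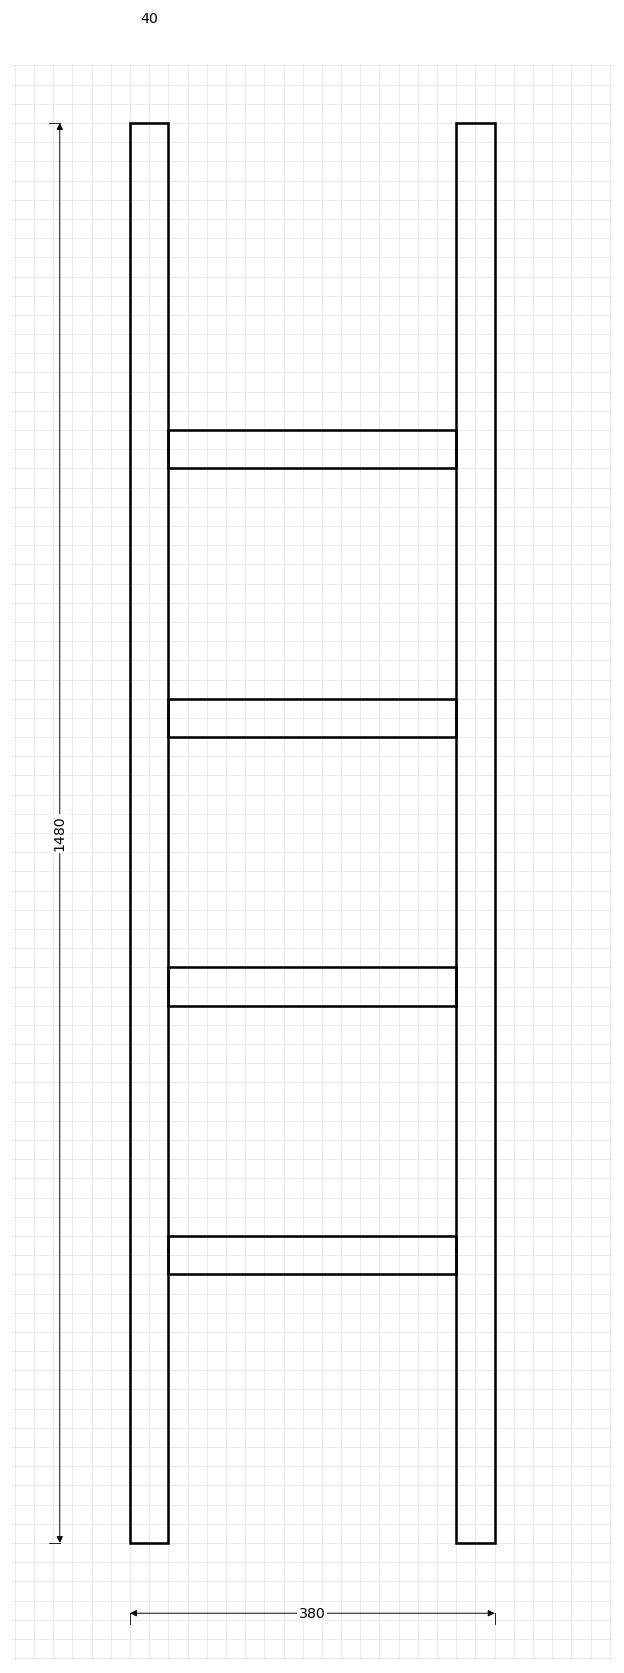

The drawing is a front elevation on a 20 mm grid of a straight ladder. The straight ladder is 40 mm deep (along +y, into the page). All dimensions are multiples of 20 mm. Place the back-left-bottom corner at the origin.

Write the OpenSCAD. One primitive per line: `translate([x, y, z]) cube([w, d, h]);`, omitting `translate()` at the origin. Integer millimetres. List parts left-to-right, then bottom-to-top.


cube([40, 40, 1480]);
translate([40, 0, 280]) cube([300, 40, 40]);
translate([40, 0, 560]) cube([300, 40, 40]);
translate([40, 0, 840]) cube([300, 40, 40]);
translate([40, 0, 1120]) cube([300, 40, 40]);
translate([340, 0, 0]) cube([40, 40, 1480]);
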